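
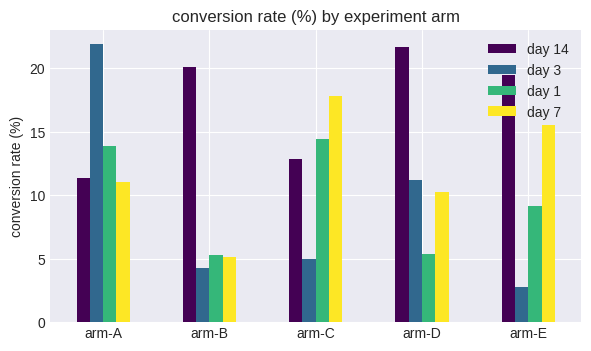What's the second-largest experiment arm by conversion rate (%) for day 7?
arm-E

Top 3 for day 7: arm-C ≈ 18, arm-E ≈ 16, arm-A ≈ 12.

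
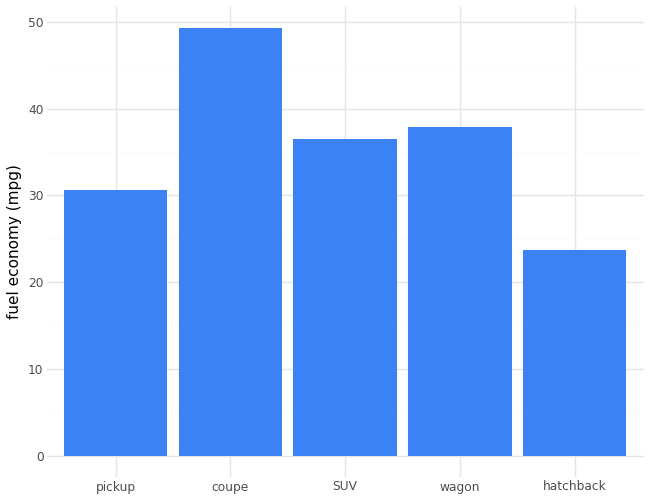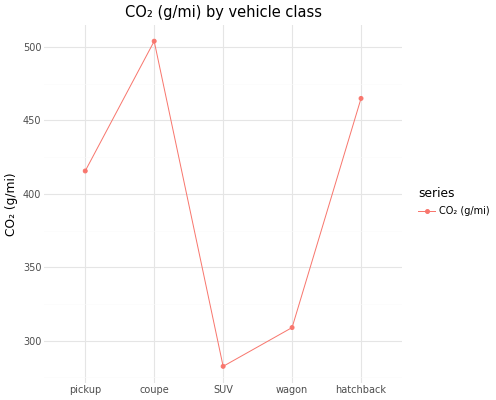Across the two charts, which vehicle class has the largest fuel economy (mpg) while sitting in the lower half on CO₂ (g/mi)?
Chart 2 median CO₂ (g/mi) ≈ 400; below-median vehicle classes: SUV, wagon. Among those, wagon has the highest fuel economy (mpg) (≈ 40).

wagon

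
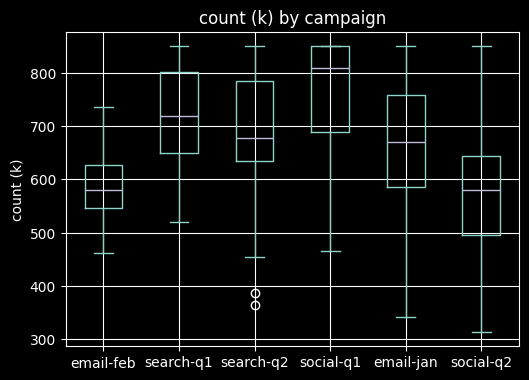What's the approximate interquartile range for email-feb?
Q3 ≈ 620, Q1 ≈ 540; IQR ≈ 80.

≈ 80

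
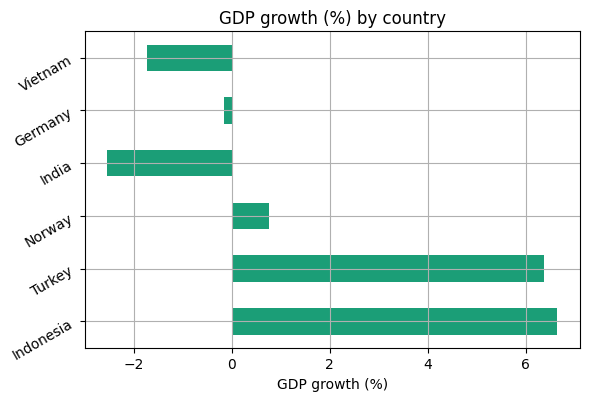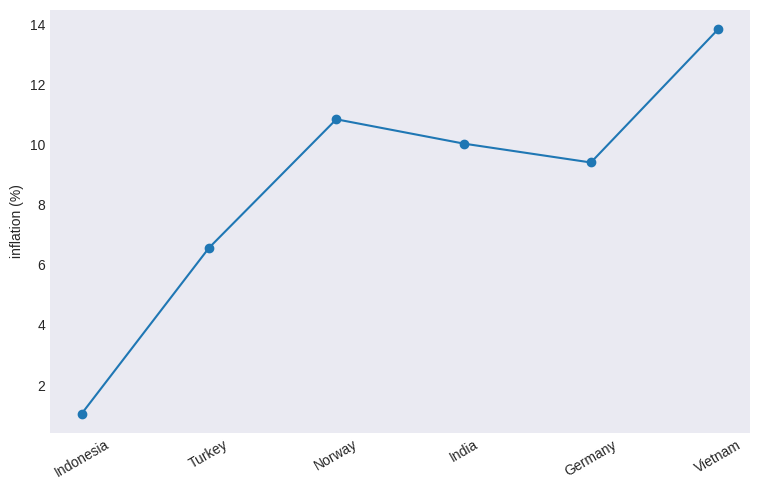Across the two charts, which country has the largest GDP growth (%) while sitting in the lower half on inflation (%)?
Chart 2 median inflation (%) ≈ 10; below-median countries: Indonesia, Turkey, Germany. Among those, Indonesia has the highest GDP growth (%) (≈ 7).

Indonesia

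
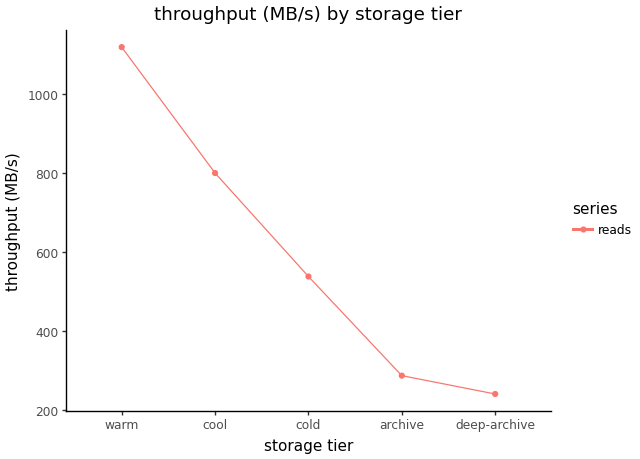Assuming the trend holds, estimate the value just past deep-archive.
Last three: 500, 300, 200 → slope ≈ -150/step → next ≈ 50.

≈ 50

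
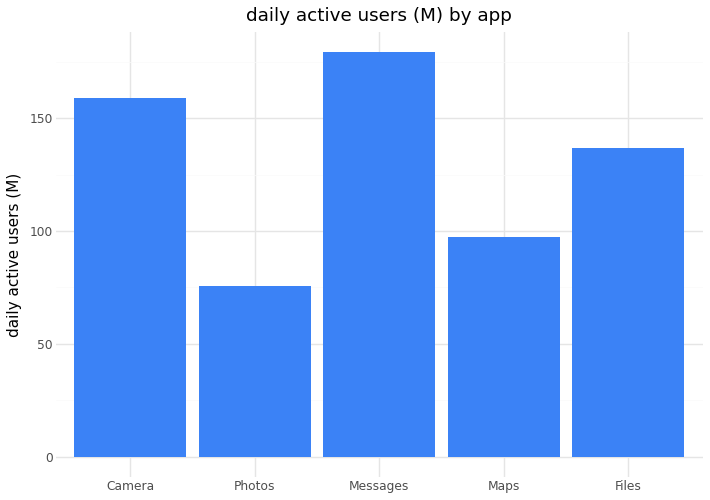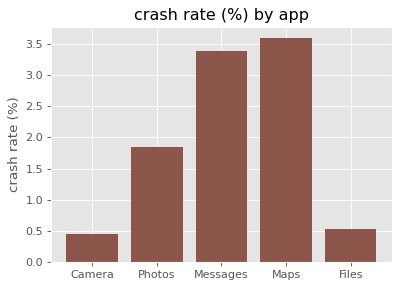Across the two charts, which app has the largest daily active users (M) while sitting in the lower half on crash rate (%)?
Chart 2 median crash rate (%) ≈ 2; below-median apps: Camera, Files. Among those, Camera has the highest daily active users (M) (≈ 160).

Camera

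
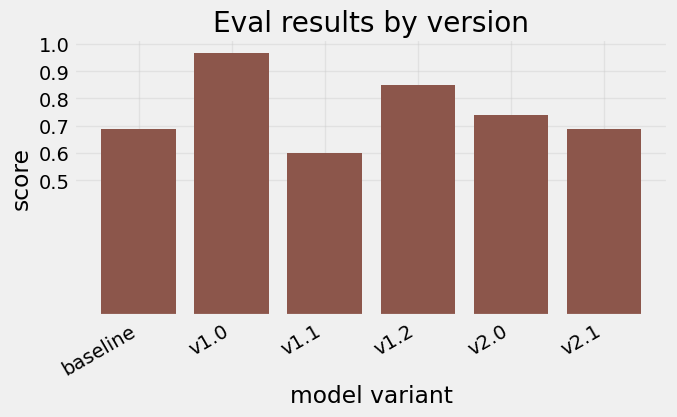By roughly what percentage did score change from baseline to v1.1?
≈ -14.3%

baseline ≈ 0.7, v1.1 ≈ 0.6; (0.6 − 0.7) / 0.7 ≈ -14.3%.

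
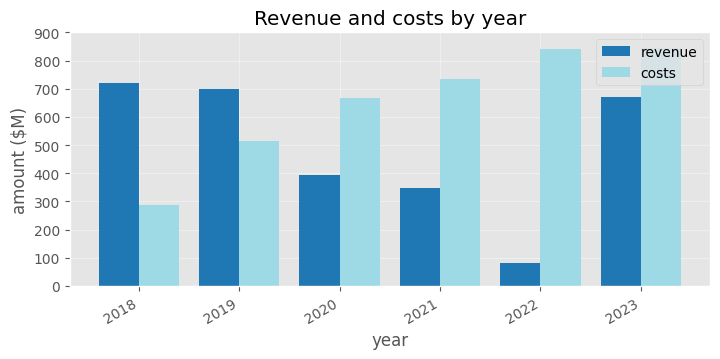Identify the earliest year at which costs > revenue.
2019: costs ≈ 500 vs revenue ≈ 700 (not yet); 2020: costs ≈ 700 vs revenue ≈ 400 (first crossover).

2020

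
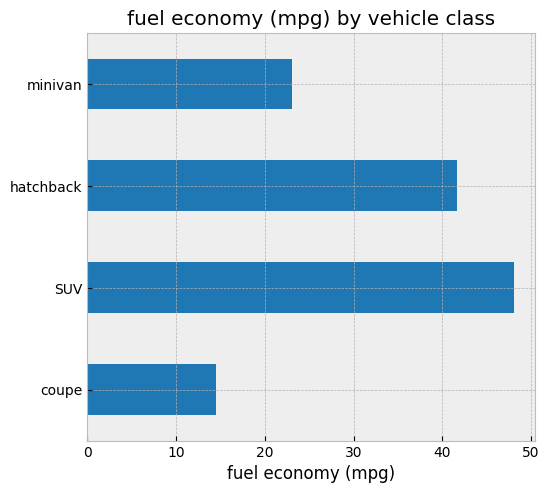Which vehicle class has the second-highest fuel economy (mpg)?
hatchback

Top 3: SUV ≈ 50, hatchback ≈ 40, minivan ≈ 25.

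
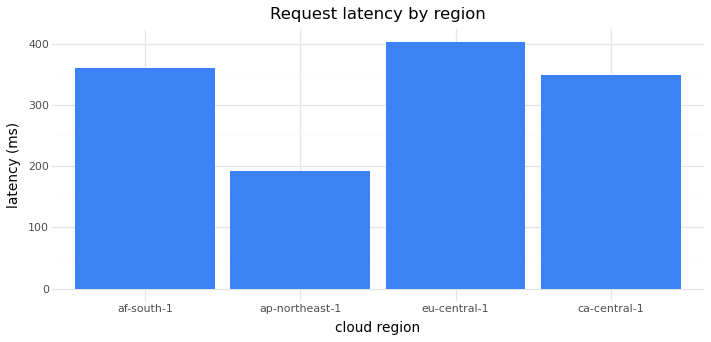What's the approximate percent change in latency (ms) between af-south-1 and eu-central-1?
af-south-1 ≈ 350, eu-central-1 ≈ 400; (400 − 350) / 350 ≈ +14.3%.

≈ +14.3%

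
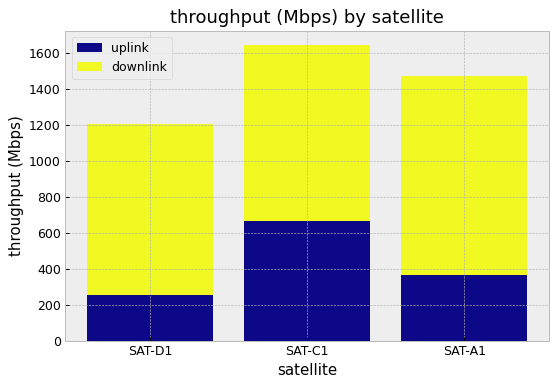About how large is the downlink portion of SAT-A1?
downlink top ≈ 1400, bottom ≈ 400; segment ≈ 1000.

≈ 1000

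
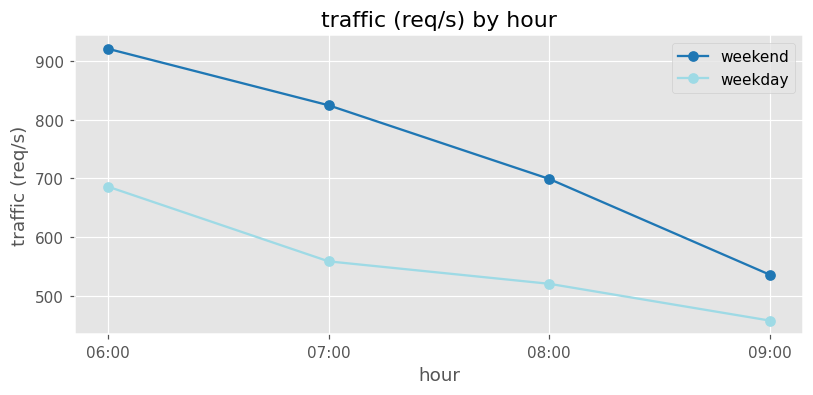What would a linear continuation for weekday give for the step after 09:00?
≈ 400

Last three: 550, 500, 450 → slope ≈ -50/step → next ≈ 400.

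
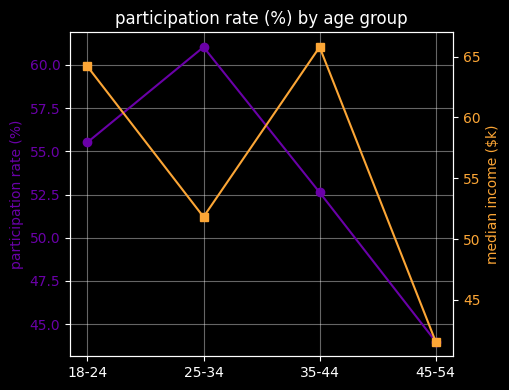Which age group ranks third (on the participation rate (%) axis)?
Top 4 (on the participation rate (%) axis): 25-34 ≈ 62, 18-24 ≈ 56, 35-44 ≈ 52, 45-54 ≈ 44.

35-44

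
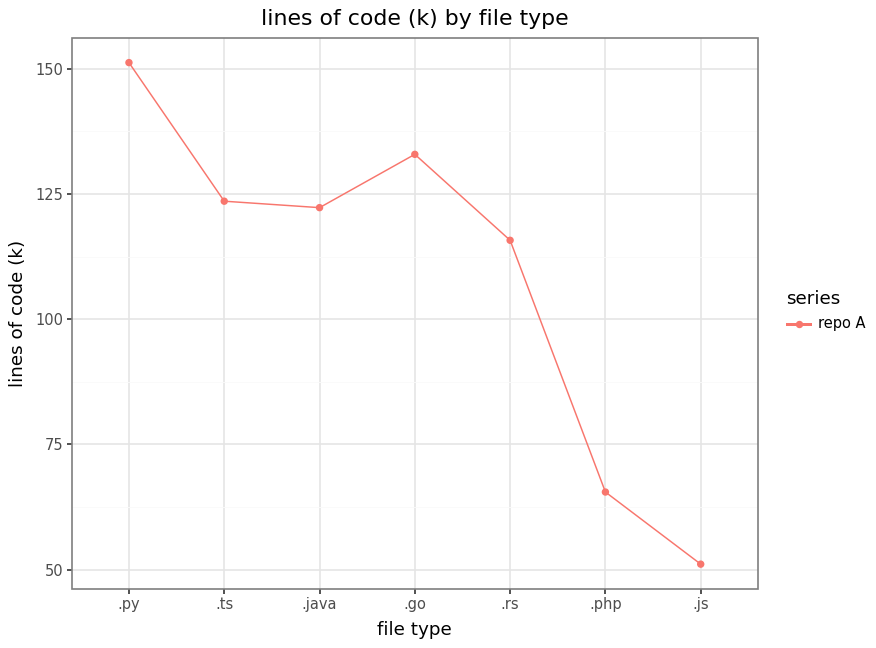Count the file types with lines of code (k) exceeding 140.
Above 140: .py.

1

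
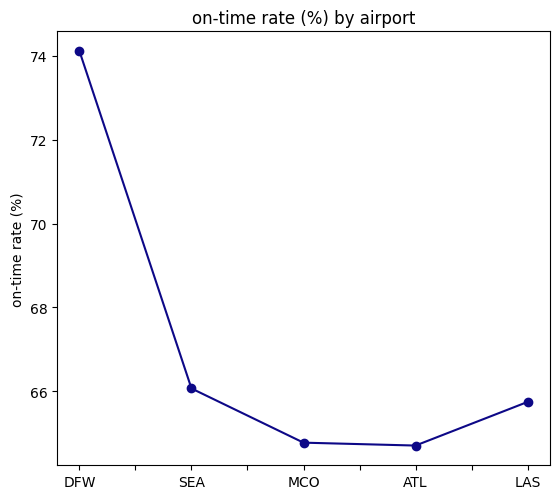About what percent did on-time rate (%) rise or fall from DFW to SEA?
≈ -10.8%

DFW ≈ 74, SEA ≈ 66; (66 − 74) / 74 ≈ -10.8%.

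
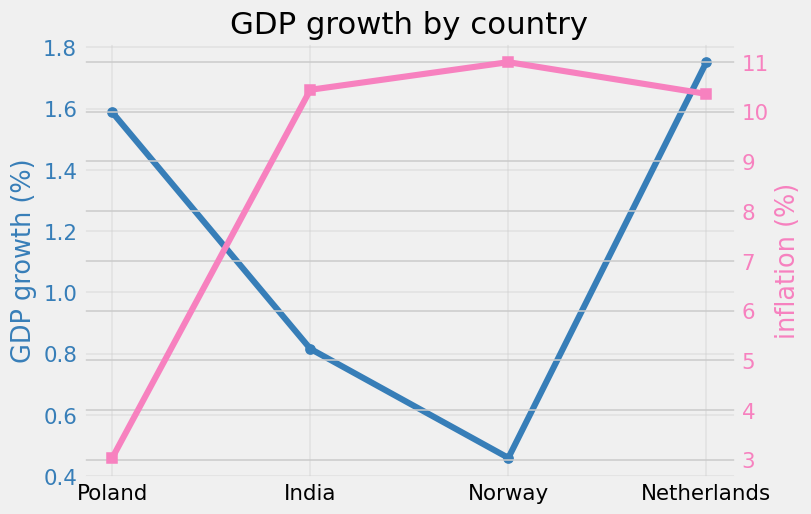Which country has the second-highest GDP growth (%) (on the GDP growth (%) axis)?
Poland

Top 3 (on the GDP growth (%) axis): Netherlands ≈ 1.8, Poland ≈ 1.6, India ≈ 0.8.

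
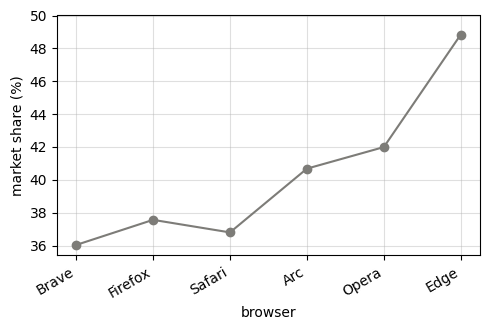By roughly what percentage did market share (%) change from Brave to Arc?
Brave ≈ 36, Arc ≈ 40; (40 − 36) / 36 ≈ +11.1%.

≈ +11.1%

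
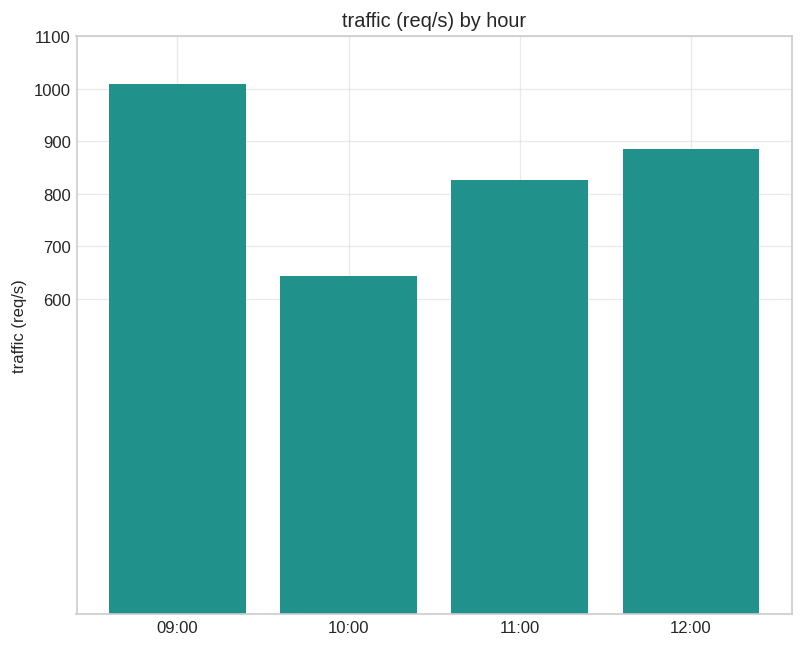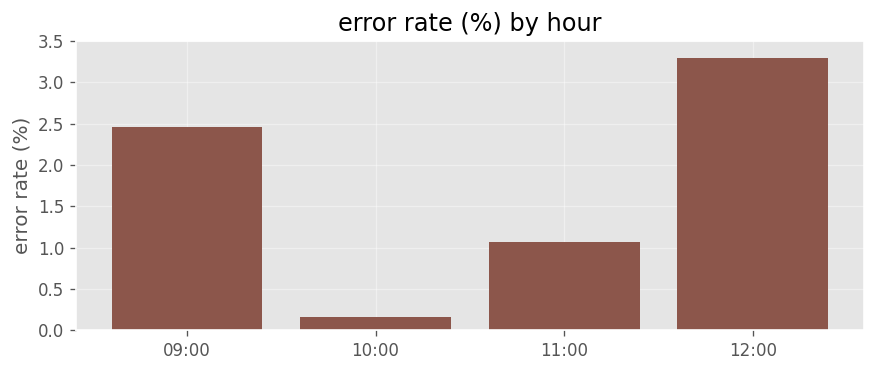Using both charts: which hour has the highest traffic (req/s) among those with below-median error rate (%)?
11:00

Chart 2 median error rate (%) ≈ 2; below-median hours: 10:00, 11:00. Among those, 11:00 has the highest traffic (req/s) (≈ 800).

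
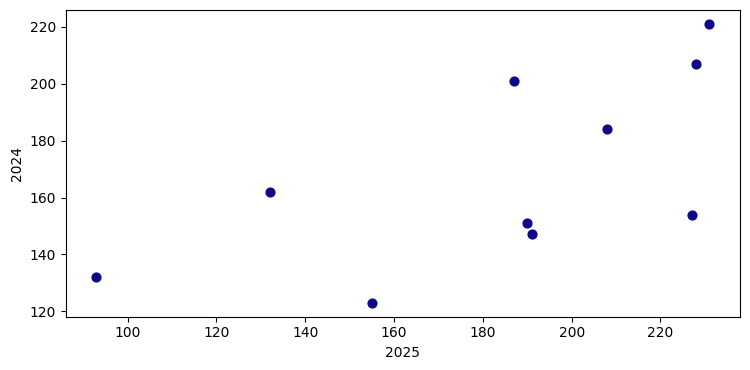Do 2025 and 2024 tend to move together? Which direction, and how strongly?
Points are positively correlated; moderate (|r| ≈ 0.6).

positive, moderate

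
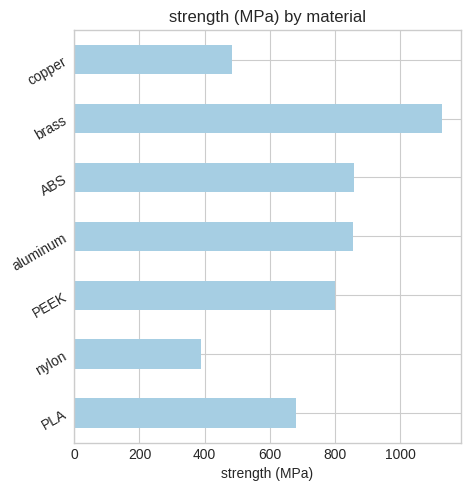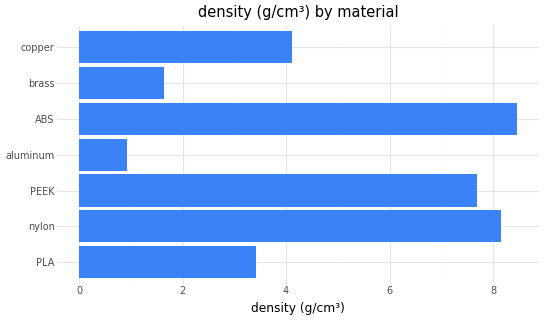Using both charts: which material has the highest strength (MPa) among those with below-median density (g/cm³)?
brass

Chart 2 median density (g/cm³) ≈ 4; below-median materials: PLA, aluminum, brass. Among those, brass has the highest strength (MPa) (≈ 1200).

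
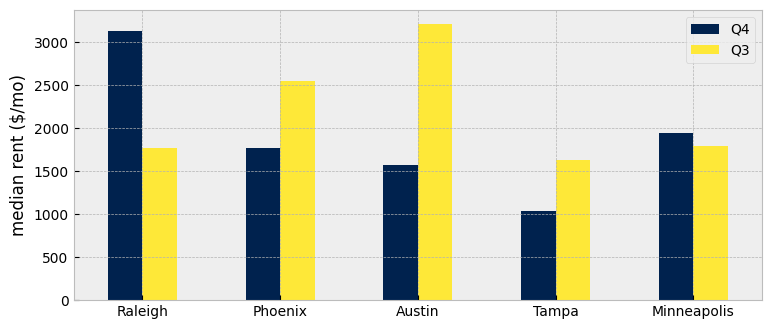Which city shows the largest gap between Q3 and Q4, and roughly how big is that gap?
Austin: Q3 ≈ 3000, Q4 ≈ 1500 → gap ≈ 1500. Next-largest (Raleigh) is only ≈ 1000.

Austin, ≈ 1500 $/mo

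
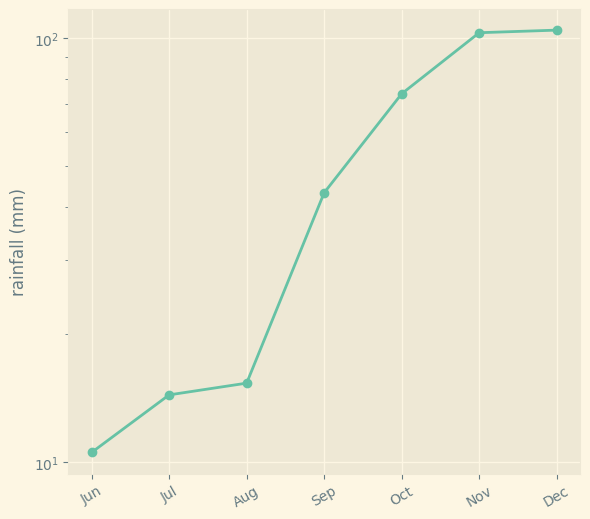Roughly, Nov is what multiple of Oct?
≈ 1.43×

Nov ≈ 100, Oct ≈ 70; 100/70 ≈ 1.43.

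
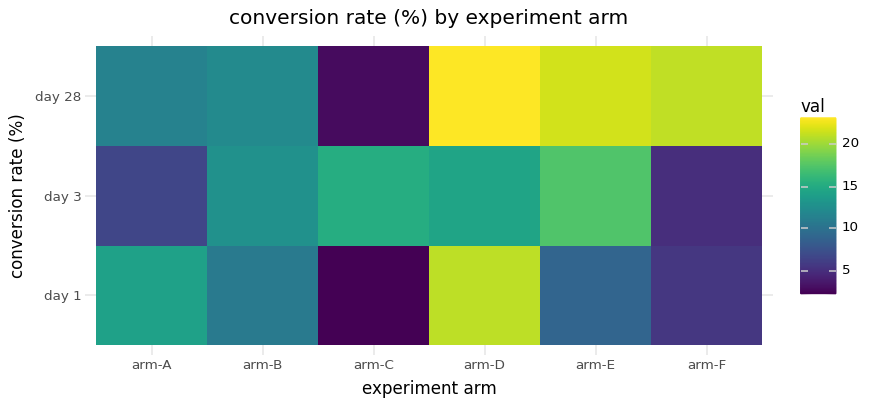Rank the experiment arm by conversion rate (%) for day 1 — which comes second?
Top 3 for day 1: arm-D ≈ 22, arm-A ≈ 14, arm-B ≈ 10.

arm-A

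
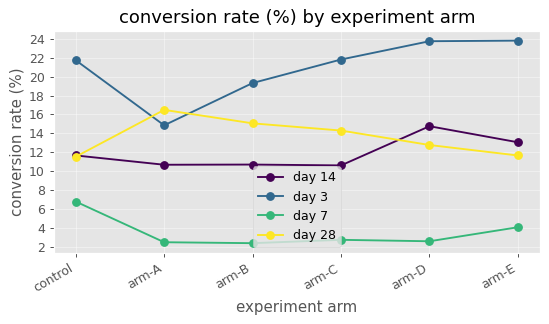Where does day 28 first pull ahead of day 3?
arm-A

control: day 28 ≈ 12 vs day 3 ≈ 22 (not yet); arm-A: day 28 ≈ 16 vs day 3 ≈ 14 (first crossover).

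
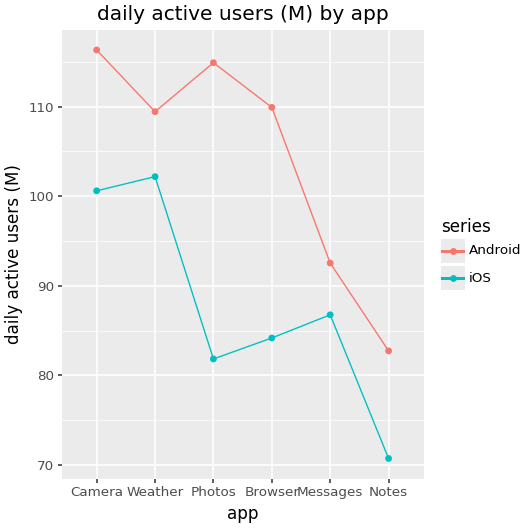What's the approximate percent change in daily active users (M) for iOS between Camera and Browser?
Camera ≈ 100, Browser ≈ 85; (85 − 100) / 100 ≈ -15%.

≈ -15%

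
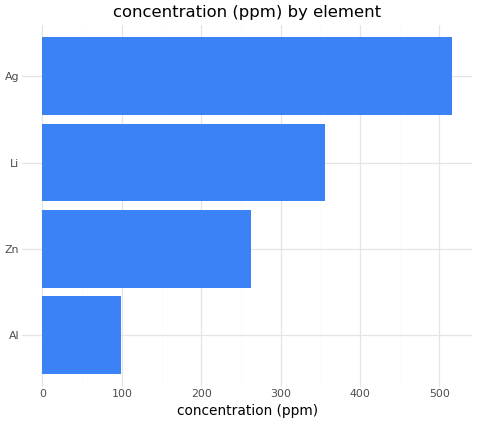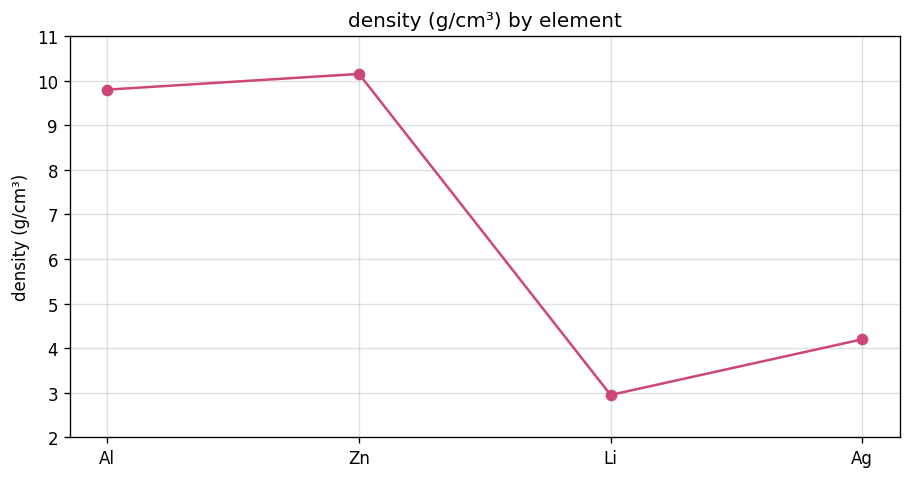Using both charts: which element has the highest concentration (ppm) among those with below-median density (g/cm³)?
Chart 2 median density (g/cm³) ≈ 7; below-median elements: Li, Ag. Among those, Ag has the highest concentration (ppm) (≈ 500).

Ag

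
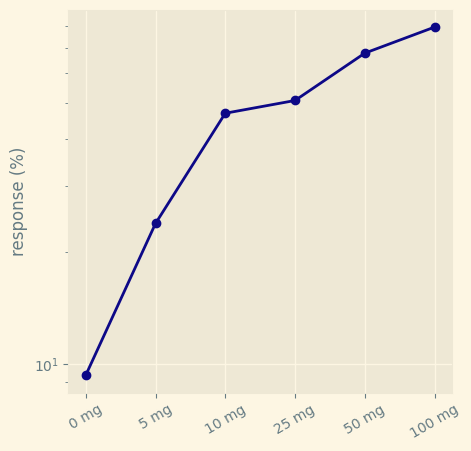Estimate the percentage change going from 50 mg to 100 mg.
50 mg ≈ 70, 100 mg ≈ 80; (80 − 70) / 70 ≈ +14.3%.

≈ +14.3%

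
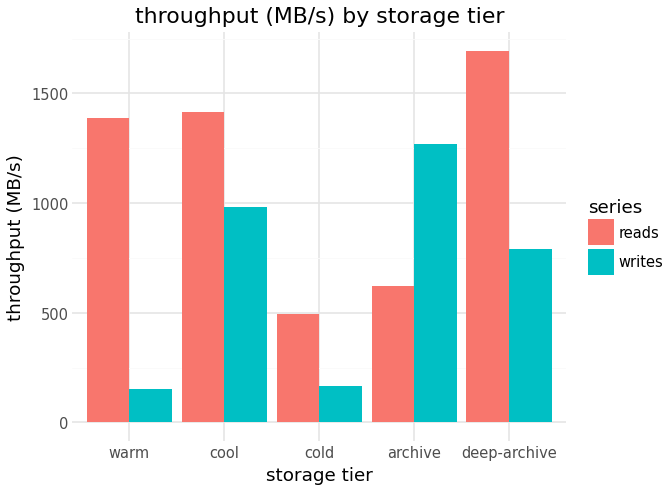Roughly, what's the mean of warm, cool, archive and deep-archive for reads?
(1400 + 1400 + 600 + 1600) / 4 ≈ 1250.

≈ 1250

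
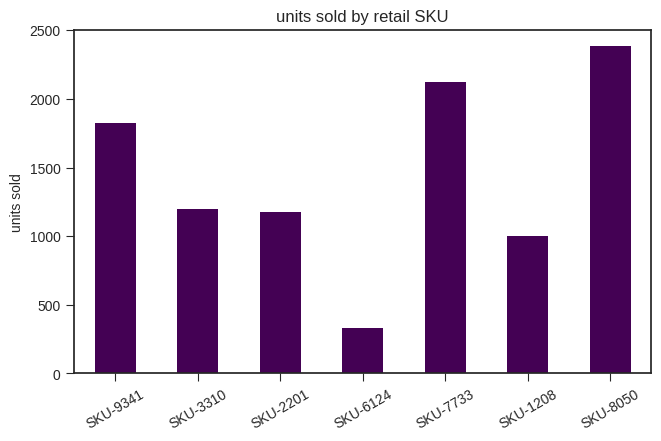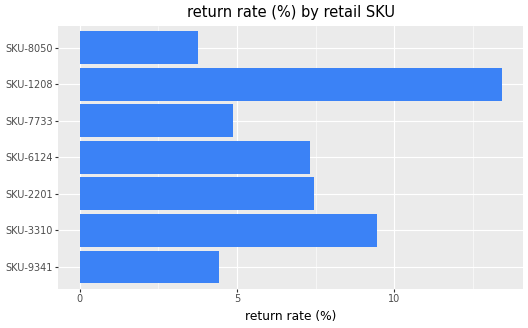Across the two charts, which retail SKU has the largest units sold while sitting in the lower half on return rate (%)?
Chart 2 median return rate (%) ≈ 8; below-median retail SKUs: SKU-9341, SKU-7733, SKU-8050. Among those, SKU-8050 has the highest units sold (≈ 2500).

SKU-8050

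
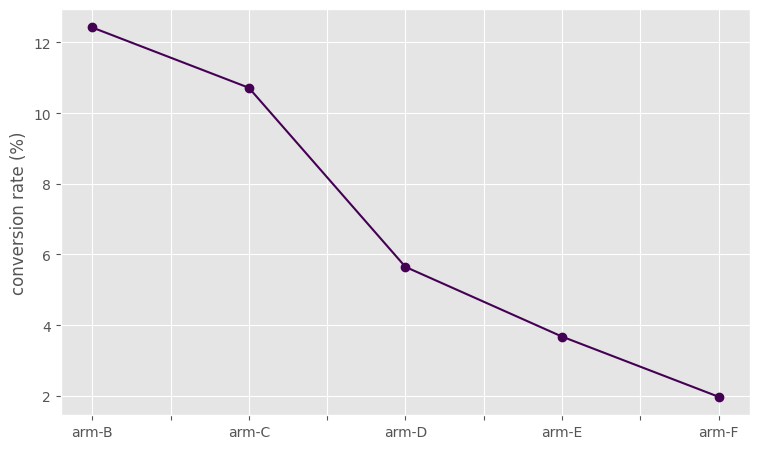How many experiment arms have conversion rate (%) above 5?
3

Above 5: arm-B, arm-C, arm-D.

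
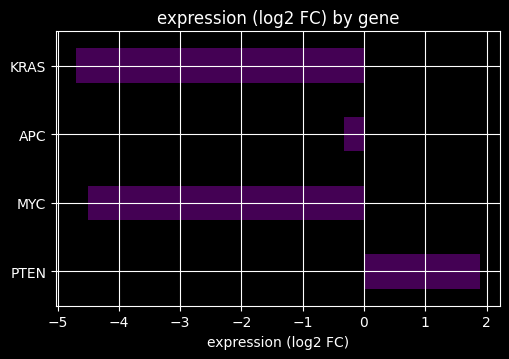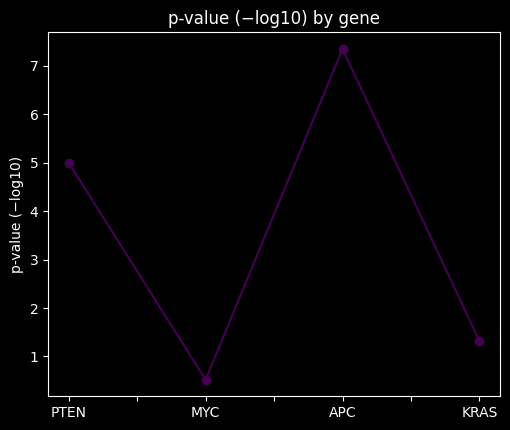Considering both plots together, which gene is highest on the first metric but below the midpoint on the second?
Chart 2 median p-value (−log10) ≈ 3; below-median genes: MYC, KRAS. Among those, MYC has the highest expression (log2 FC) (≈ -4.4).

MYC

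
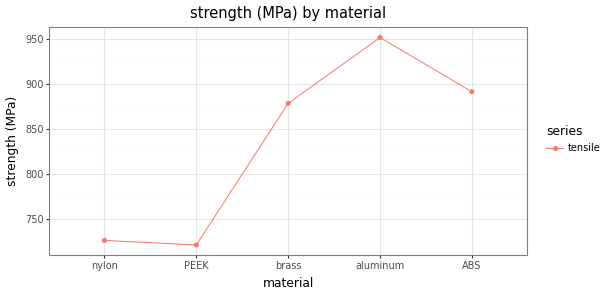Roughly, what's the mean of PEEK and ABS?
≈ 810

(720 + 900) / 2 ≈ 810.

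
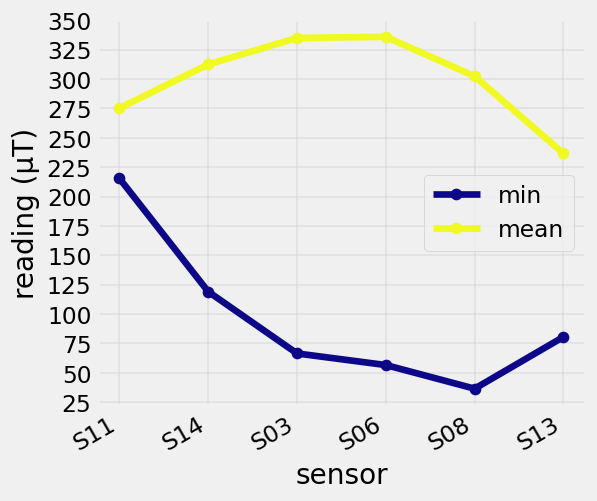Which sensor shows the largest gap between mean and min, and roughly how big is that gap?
S06: mean ≈ 325, min ≈ 50 → gap ≈ 275. Next-largest (S03) is only ≈ 250.

S06, ≈ 275 µT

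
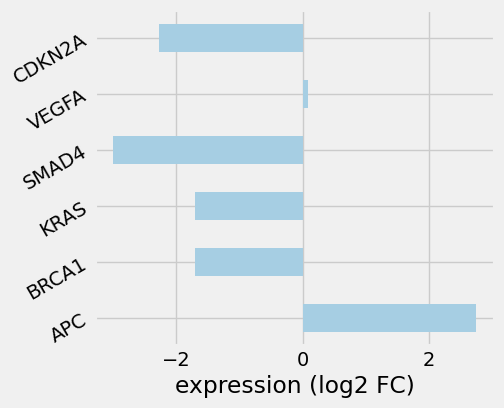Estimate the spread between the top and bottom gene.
≈ 5.5

Max APC ≈ 2.5, min SMAD4 ≈ -3.0; range ≈ 5.5.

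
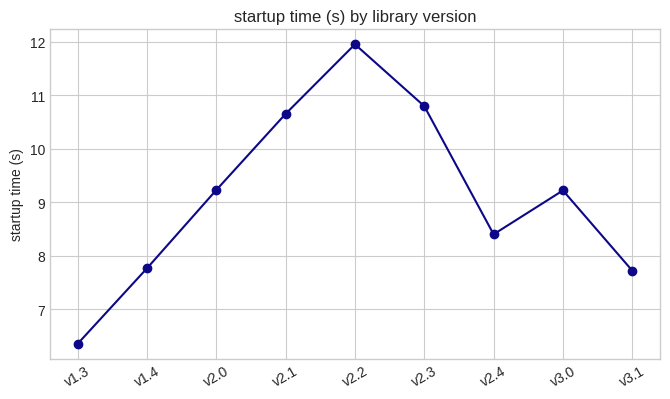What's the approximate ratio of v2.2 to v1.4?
≈ 1.5×

v2.2 ≈ 12.0, v1.4 ≈ 8.0; 12.0/8.0 ≈ 1.5.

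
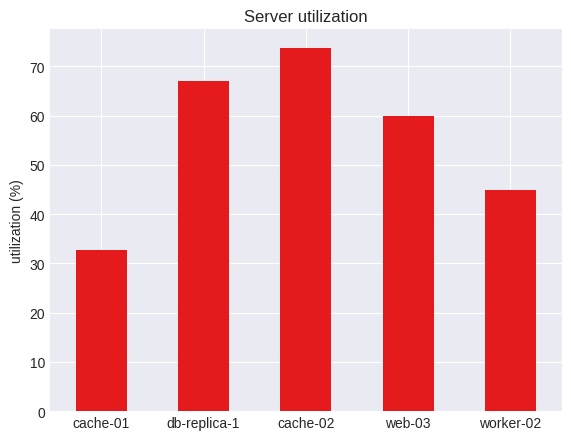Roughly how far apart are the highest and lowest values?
Max cache-02 ≈ 70, min cache-01 ≈ 30; range ≈ 40.

≈ 40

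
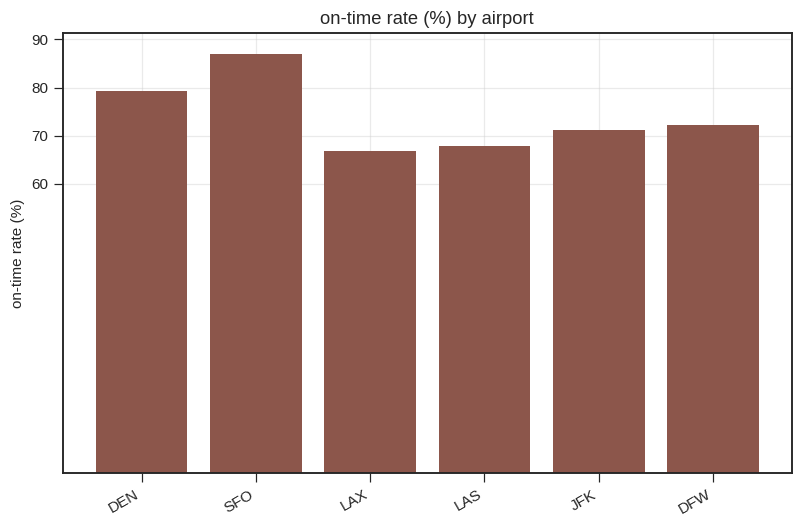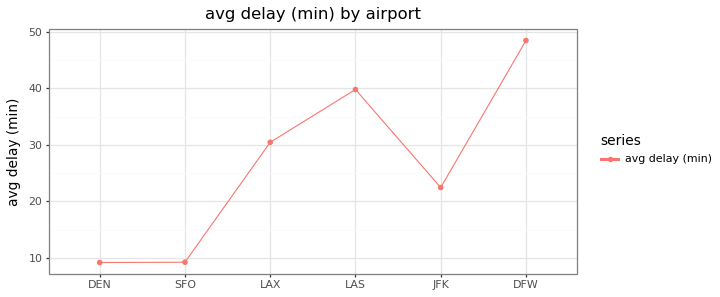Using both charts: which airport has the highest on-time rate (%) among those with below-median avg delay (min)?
SFO

Chart 2 median avg delay (min) ≈ 25; below-median airports: DEN, SFO, JFK. Among those, SFO has the highest on-time rate (%) (≈ 90).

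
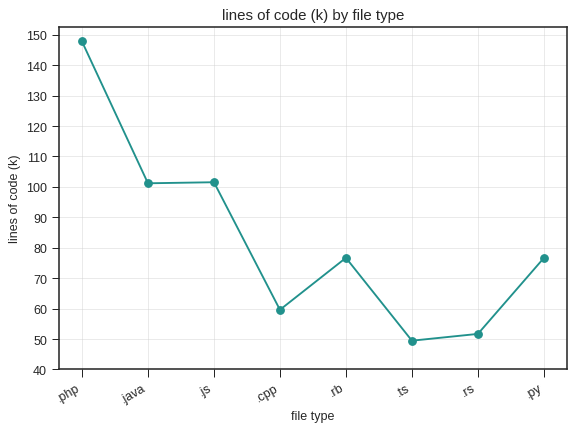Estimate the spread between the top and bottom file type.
≈ 100

Max .php ≈ 150, min .ts ≈ 50; range ≈ 100.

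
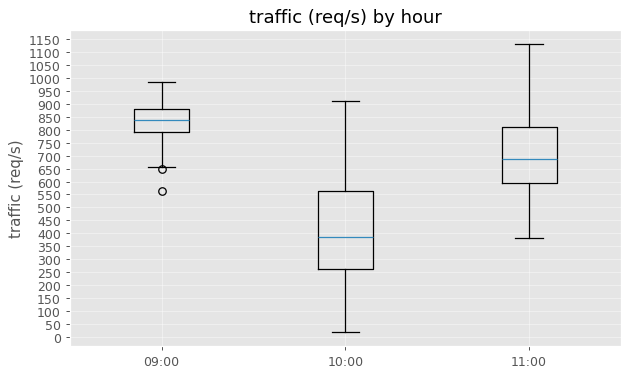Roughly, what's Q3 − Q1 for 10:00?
Q3 ≈ 550, Q1 ≈ 250; IQR ≈ 300.

≈ 300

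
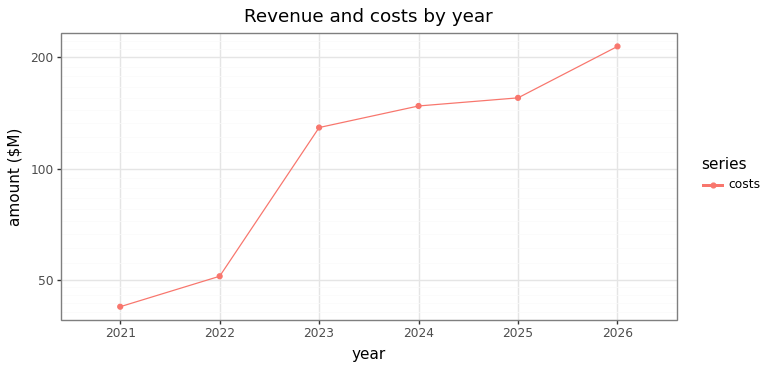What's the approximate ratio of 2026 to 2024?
≈ 1.57×

2026 ≈ 220, 2024 ≈ 140; 220/140 ≈ 1.57.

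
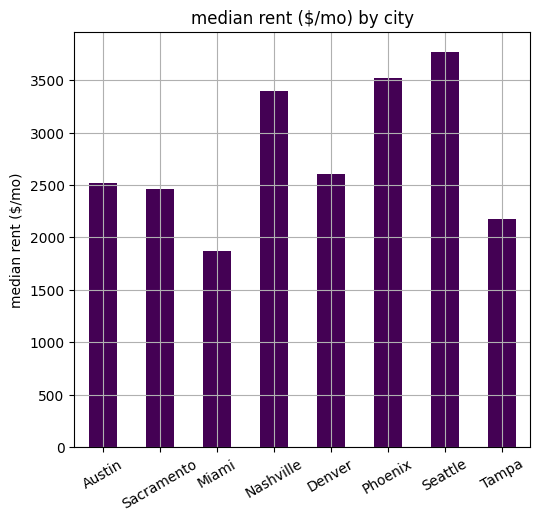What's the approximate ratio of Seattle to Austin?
Seattle ≈ 4000, Austin ≈ 2500; 4000/2500 ≈ 1.6.

≈ 1.6×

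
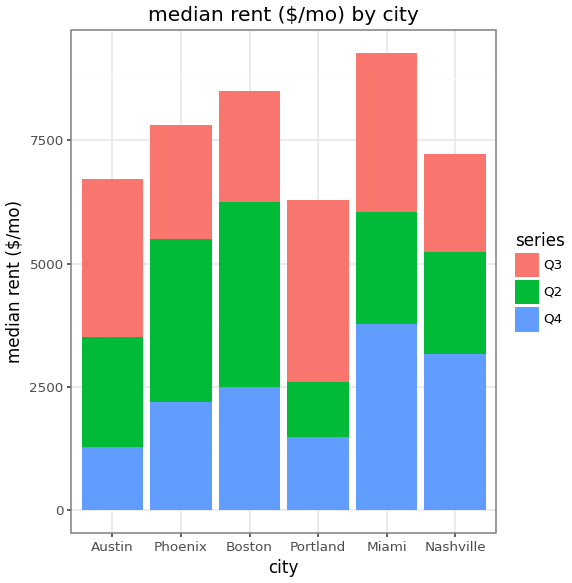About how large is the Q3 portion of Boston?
Q3 top ≈ 8000, bottom ≈ 6000; segment ≈ 2000.

≈ 2000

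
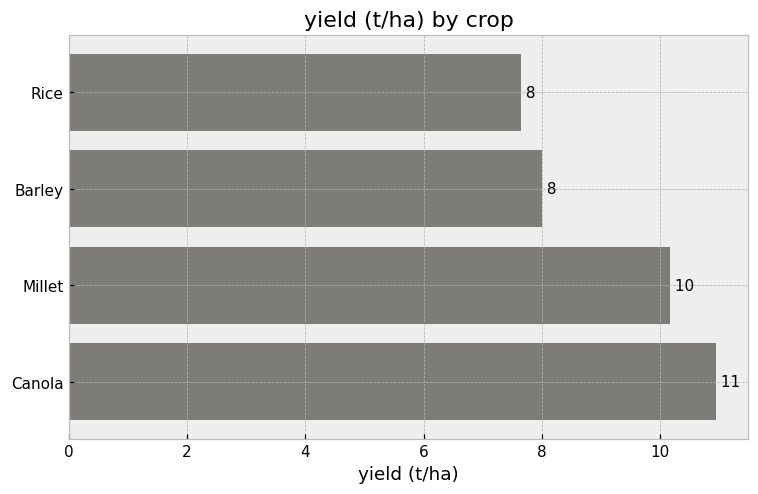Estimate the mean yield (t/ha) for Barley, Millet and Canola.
≈ 10

(8 + 10 + 11) / 3 ≈ 10.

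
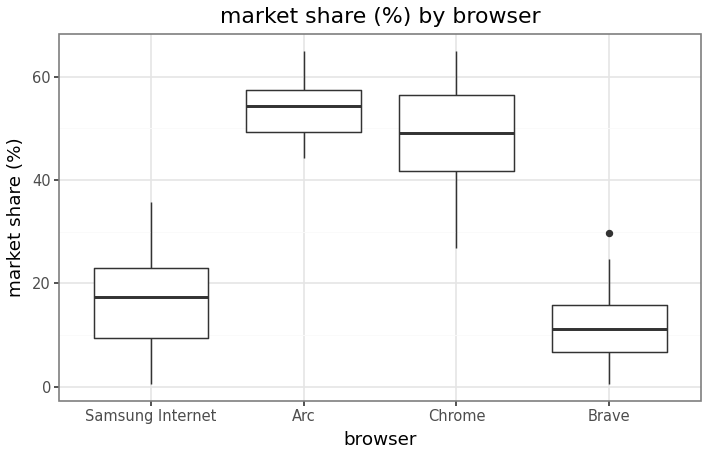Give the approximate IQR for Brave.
≈ 10

Q3 ≈ 15, Q1 ≈ 5; IQR ≈ 10.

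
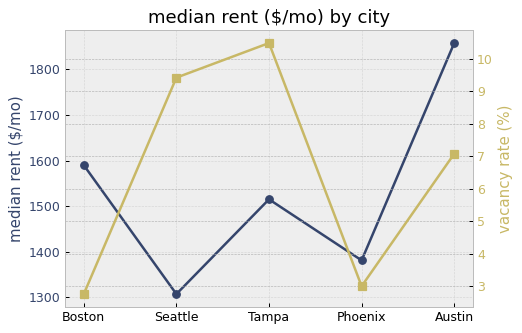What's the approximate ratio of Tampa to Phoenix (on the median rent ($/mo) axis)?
Tampa ≈ 1500, Phoenix ≈ 1400; 1500/1400 ≈ 1.07.

≈ 1.07×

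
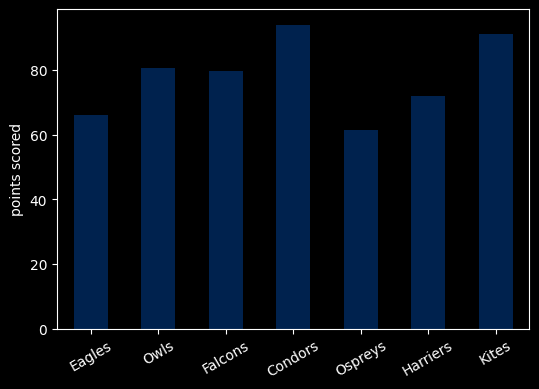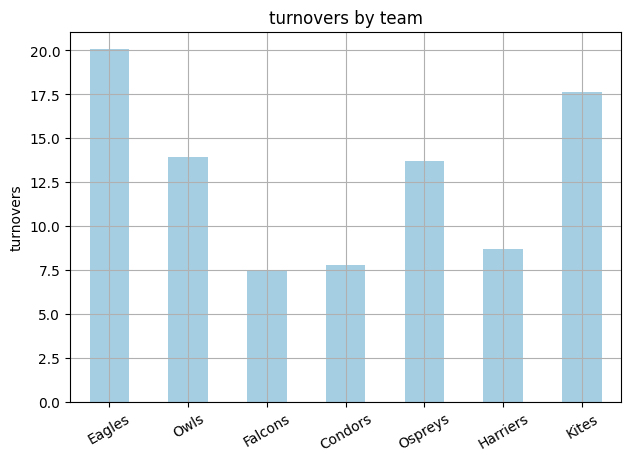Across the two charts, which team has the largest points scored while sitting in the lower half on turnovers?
Condors

Chart 2 median turnovers ≈ 14; below-median teams: Falcons, Condors, Harriers. Among those, Condors has the highest points scored (≈ 90).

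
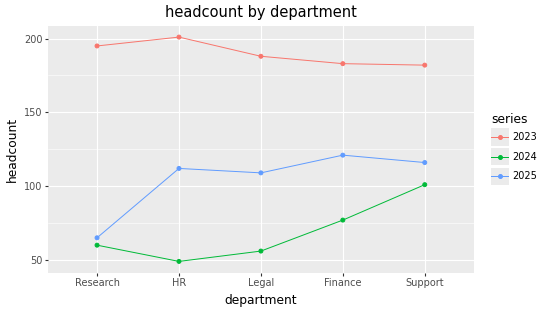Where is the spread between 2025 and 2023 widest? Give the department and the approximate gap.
Research, ≈ 140

Research: 2025 ≈ 60, 2023 ≈ 200 → gap ≈ 140. Next-largest (HR) is only ≈ 80.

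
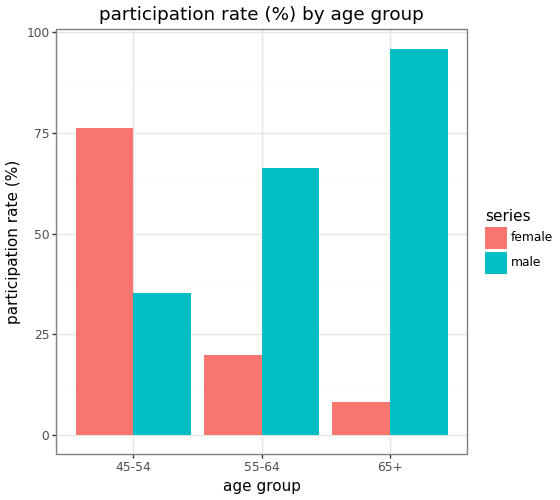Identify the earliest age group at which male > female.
45-54: male ≈ 40 vs female ≈ 80 (not yet); 55-64: male ≈ 70 vs female ≈ 20 (first crossover).

55-64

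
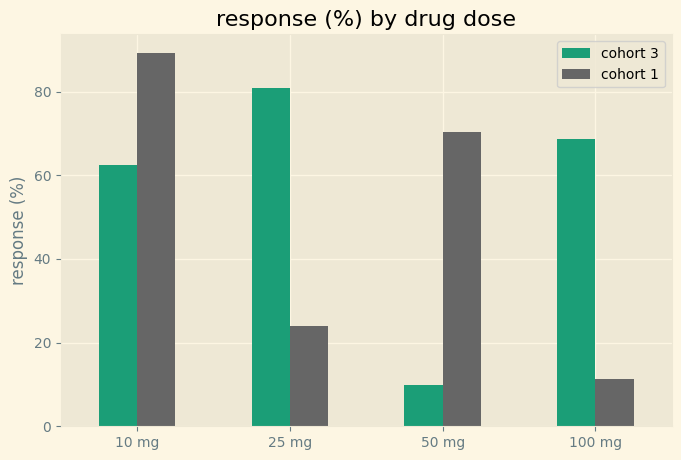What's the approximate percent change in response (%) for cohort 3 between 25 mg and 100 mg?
25 mg ≈ 80, 100 mg ≈ 70; (70 − 80) / 80 ≈ -12.5%.

≈ -12.5%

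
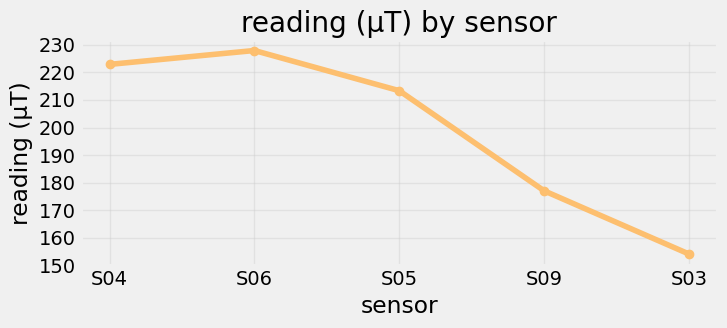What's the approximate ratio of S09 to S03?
≈ 1.2×

S09 ≈ 180, S03 ≈ 150; 180/150 ≈ 1.2.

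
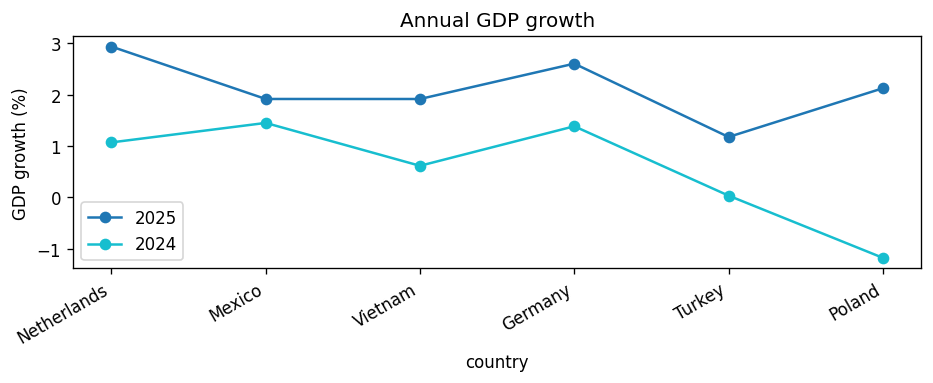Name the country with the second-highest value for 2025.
Top 3 for 2025: Netherlands ≈ 3.0, Germany ≈ 2.5, Poland ≈ 2.0.

Germany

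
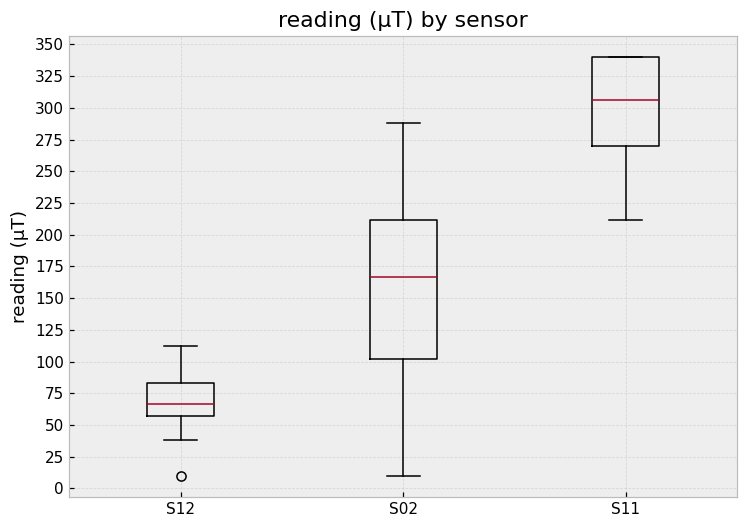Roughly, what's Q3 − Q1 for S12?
Q3 ≈ 75, Q1 ≈ 50; IQR ≈ 25.

≈ 25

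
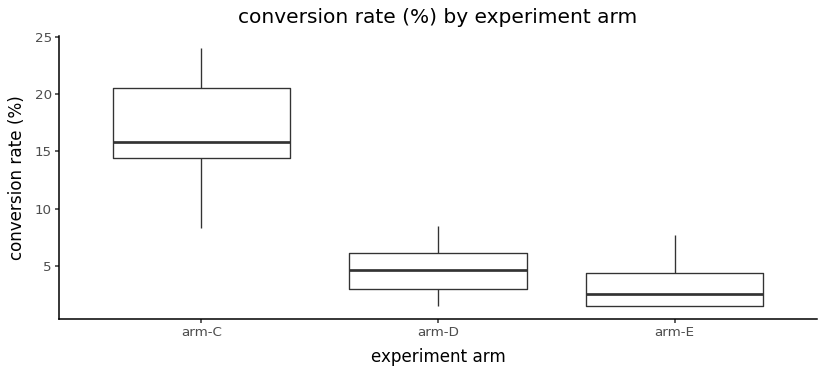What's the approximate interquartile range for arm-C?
Q3 ≈ 20, Q1 ≈ 14; IQR ≈ 6.

≈ 6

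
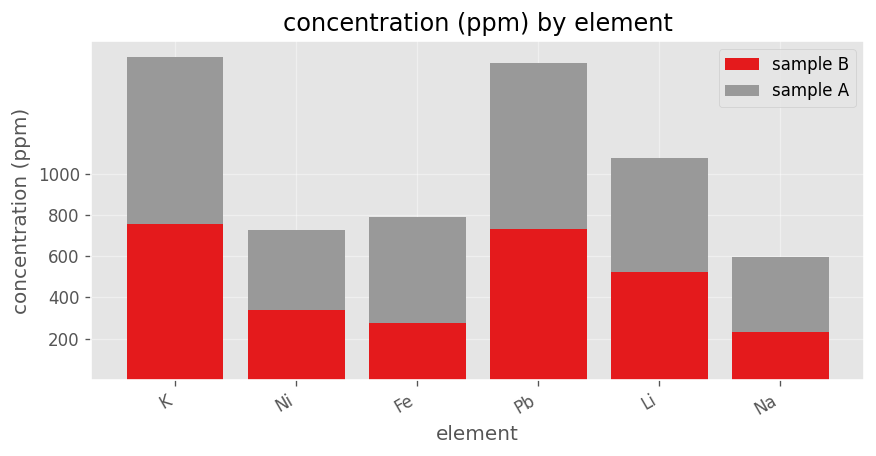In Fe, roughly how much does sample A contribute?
sample A top ≈ 800, bottom ≈ 200; segment ≈ 600.

≈ 600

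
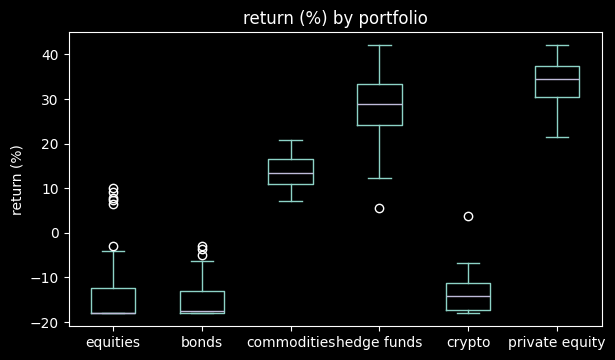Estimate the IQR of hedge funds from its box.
≈ 10

Q3 ≈ 35, Q1 ≈ 25; IQR ≈ 10.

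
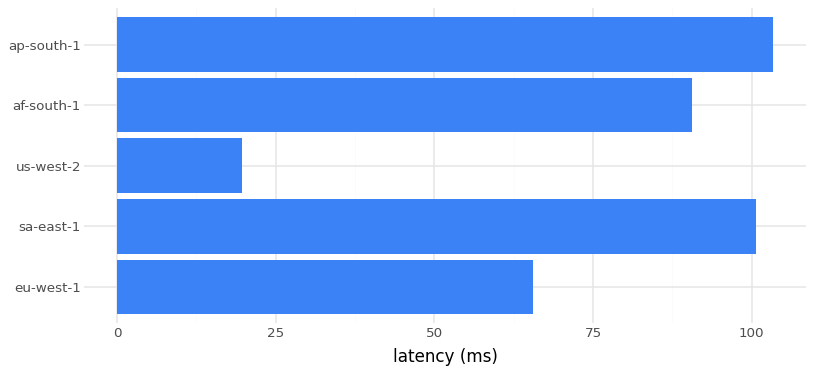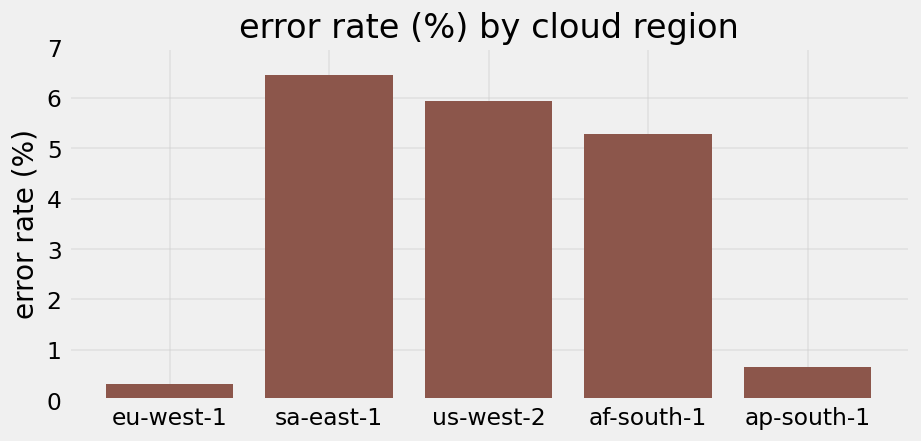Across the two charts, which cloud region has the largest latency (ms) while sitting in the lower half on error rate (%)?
Chart 2 median error rate (%) ≈ 5; below-median cloud regions: eu-west-1, ap-south-1. Among those, ap-south-1 has the highest latency (ms) (≈ 100).

ap-south-1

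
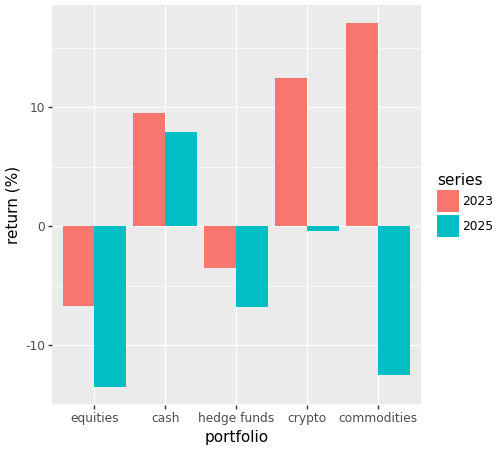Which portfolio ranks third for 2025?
hedge funds

Top 4 for 2025: cash ≈ 10, crypto ≈ 0, hedge funds ≈ -5, commodities ≈ -15.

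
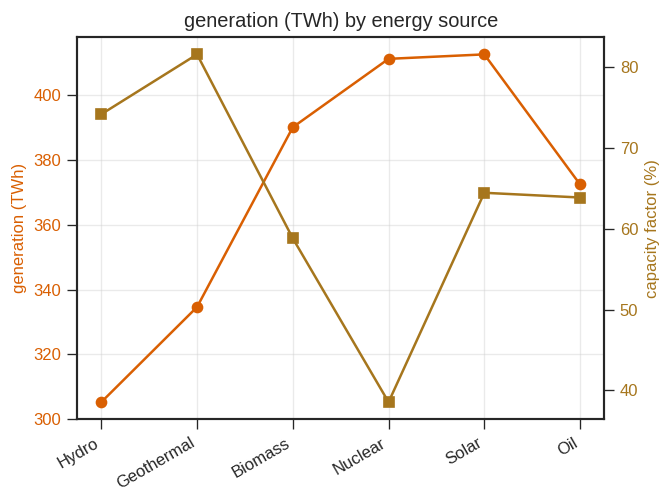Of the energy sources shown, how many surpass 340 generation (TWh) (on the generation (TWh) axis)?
4

Above 340: Biomass, Nuclear, Solar, Oil.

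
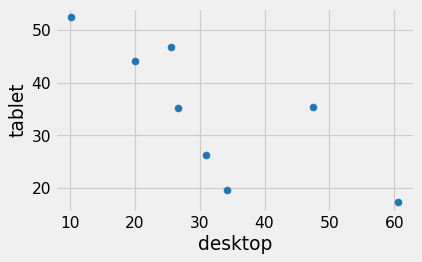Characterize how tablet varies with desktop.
negative, strong

Points are negatively correlated; strong (|r| ≈ 0.8).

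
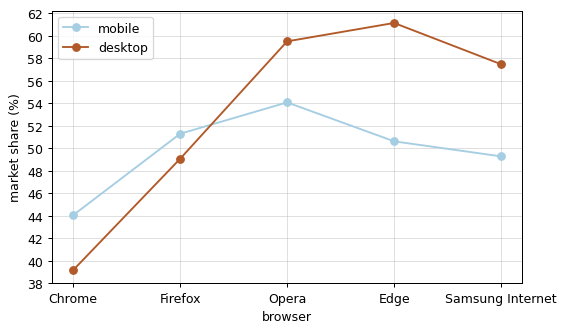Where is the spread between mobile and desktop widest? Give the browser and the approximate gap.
Edge: mobile ≈ 50, desktop ≈ 62 → gap ≈ 12. Next-largest (Samsung Internet) is only ≈ 8.

Edge, ≈ 12 %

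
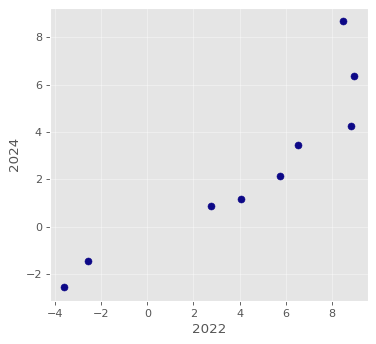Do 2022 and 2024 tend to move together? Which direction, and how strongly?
Points are positively correlated; strong (|r| ≈ 0.9).

positive, strong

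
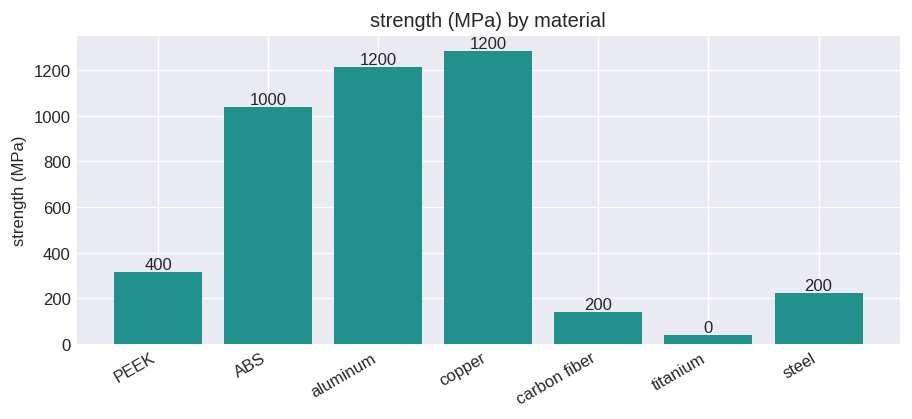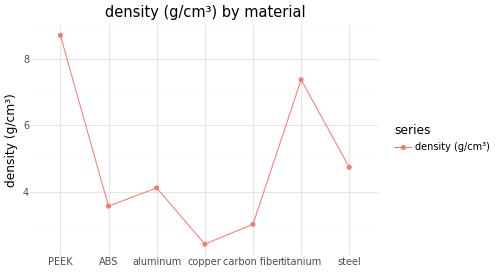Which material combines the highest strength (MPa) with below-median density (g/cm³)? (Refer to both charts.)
copper

Chart 2 median density (g/cm³) ≈ 4; below-median materials: ABS, copper, carbon fiber. Among those, copper has the highest strength (MPa) (≈ 1200).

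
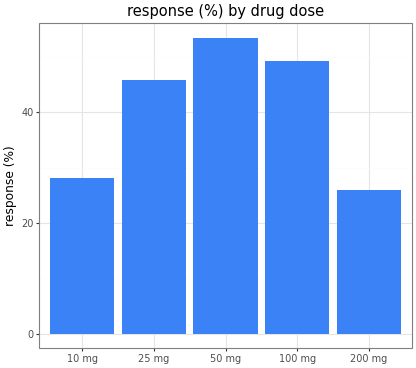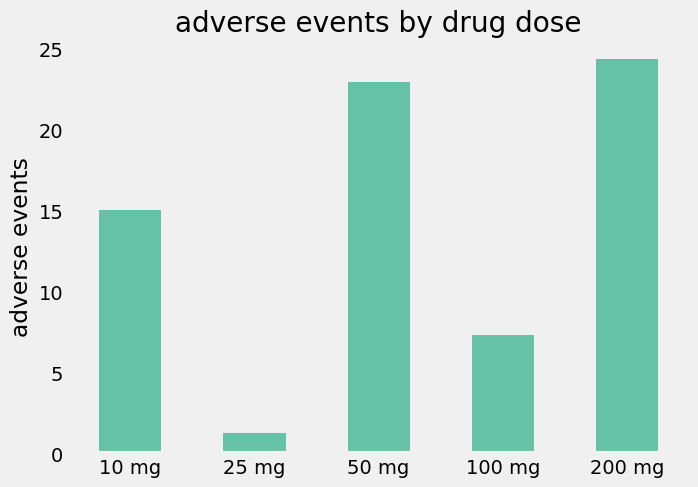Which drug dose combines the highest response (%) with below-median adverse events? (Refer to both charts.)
Chart 2 median adverse events ≈ 15; below-median drug doses: 25 mg, 100 mg. Among those, 100 mg has the highest response (%) (≈ 50).

100 mg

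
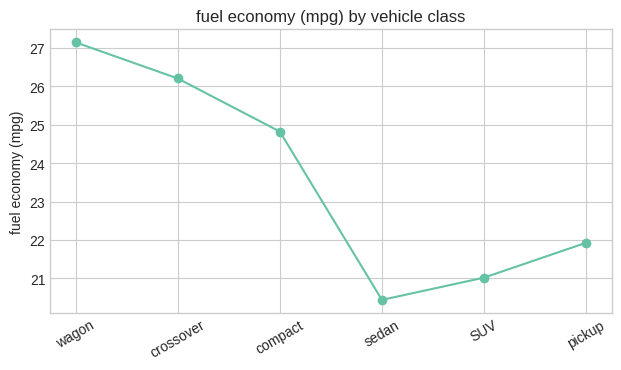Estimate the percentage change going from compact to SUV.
≈ -16%

compact ≈ 25, SUV ≈ 21; (21 − 25) / 25 ≈ -16%.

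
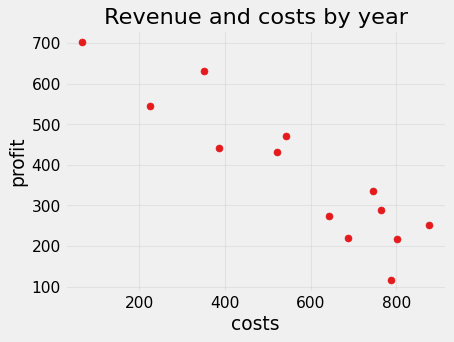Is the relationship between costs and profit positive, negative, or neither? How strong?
negative, strong

Points are negatively correlated; strong (|r| ≈ 0.9).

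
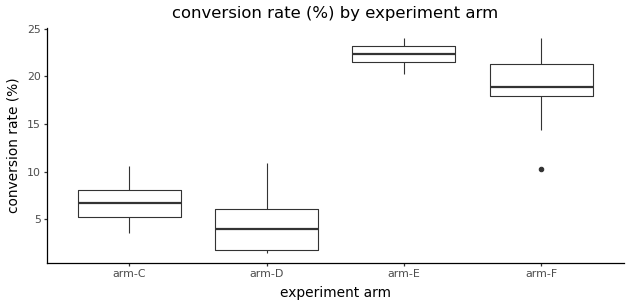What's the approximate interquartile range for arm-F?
≈ 4

Q3 ≈ 22, Q1 ≈ 18; IQR ≈ 4.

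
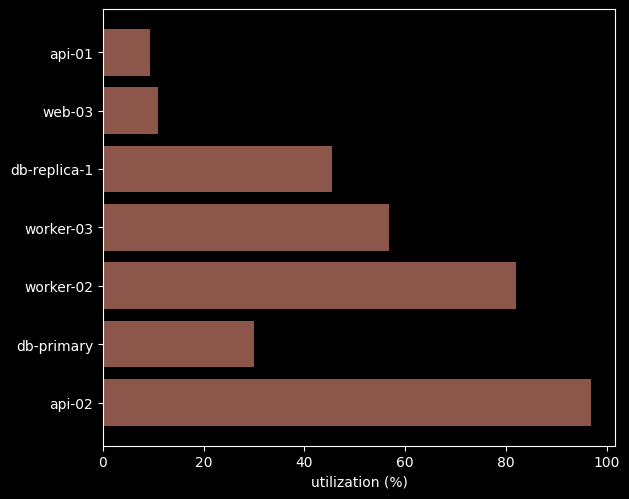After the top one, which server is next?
Top 3: api-02 ≈ 100, worker-02 ≈ 80, worker-03 ≈ 60.

worker-02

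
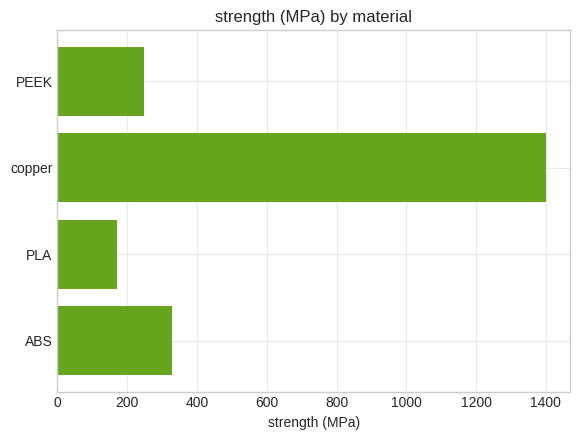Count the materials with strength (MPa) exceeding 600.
Above 600: copper.

1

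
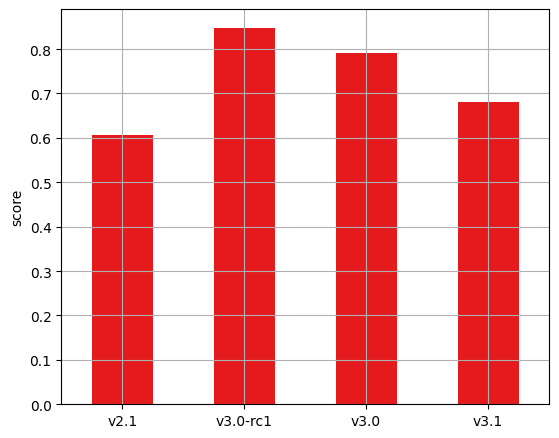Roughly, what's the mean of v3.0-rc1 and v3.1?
≈ 0.75

(0.8 + 0.7) / 2 ≈ 0.75.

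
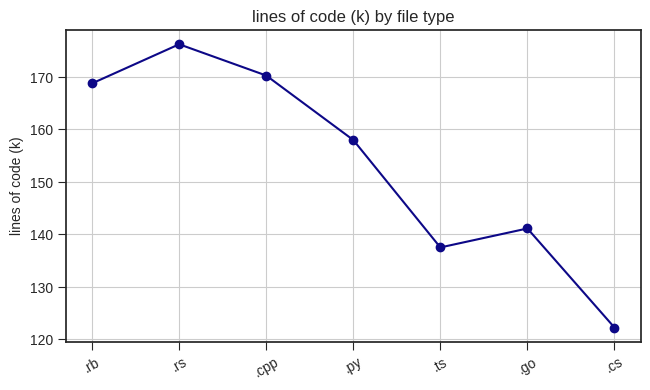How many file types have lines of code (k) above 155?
4

Above 155: .rb, .rs, .cpp, .py.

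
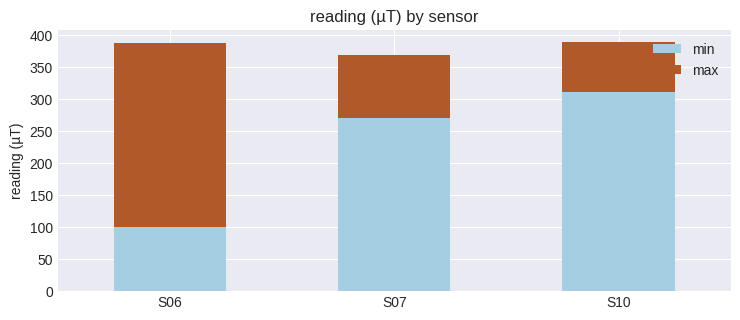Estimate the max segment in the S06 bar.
max top ≈ 400, bottom ≈ 100; segment ≈ 300.

≈ 300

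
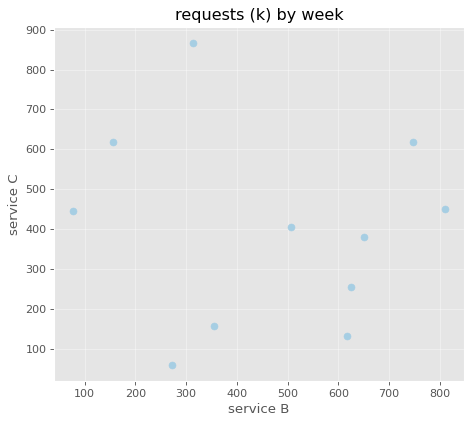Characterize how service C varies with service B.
Points are roughly uncorrelated; weak (|r| ≈ 0.1).

no clear correlation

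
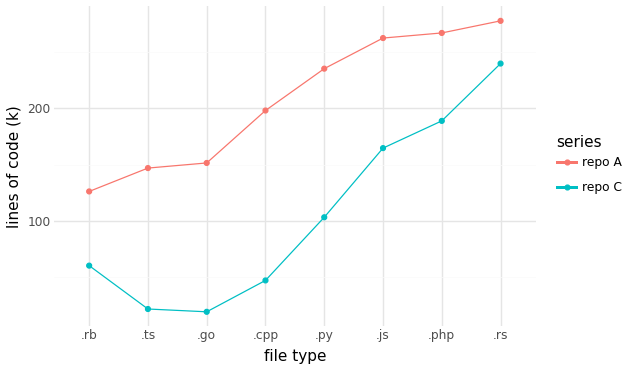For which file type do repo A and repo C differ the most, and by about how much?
.cpp: repo A ≈ 200, repo C ≈ 50 → gap ≈ 150. Next-largest (.go) is only ≈ 125.

.cpp, ≈ 150 k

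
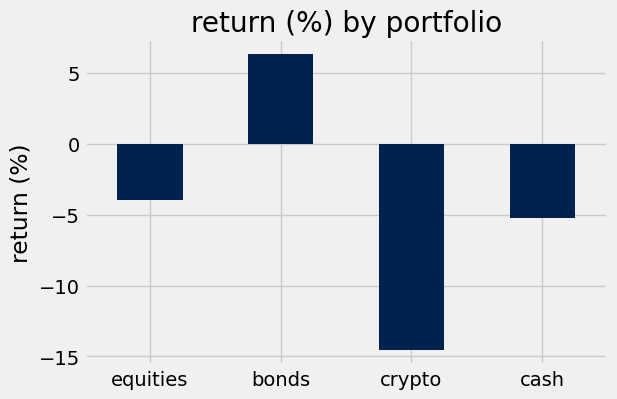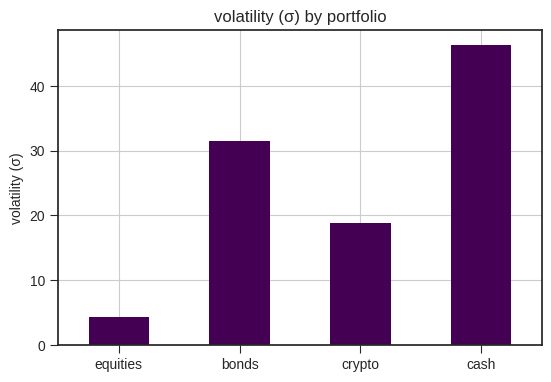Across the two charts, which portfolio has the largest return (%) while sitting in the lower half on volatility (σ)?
Chart 2 median volatility (σ) ≈ 25; below-median portfolios: equities, crypto. Among those, equities has the highest return (%) (≈ -4).

equities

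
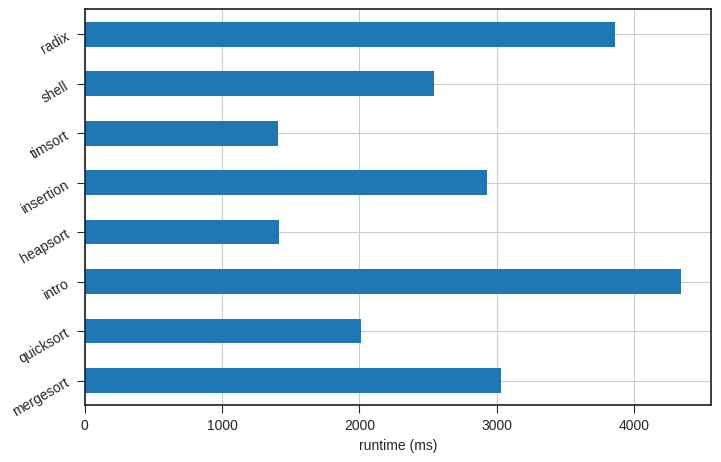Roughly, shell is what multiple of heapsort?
shell ≈ 2500, heapsort ≈ 1500; 2500/1500 ≈ 1.67.

≈ 1.67×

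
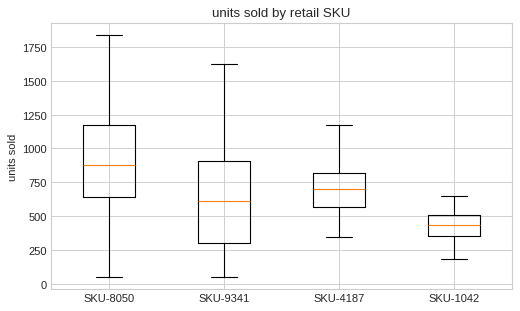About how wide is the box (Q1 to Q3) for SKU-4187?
Q3 ≈ 800, Q1 ≈ 550; IQR ≈ 250.

≈ 250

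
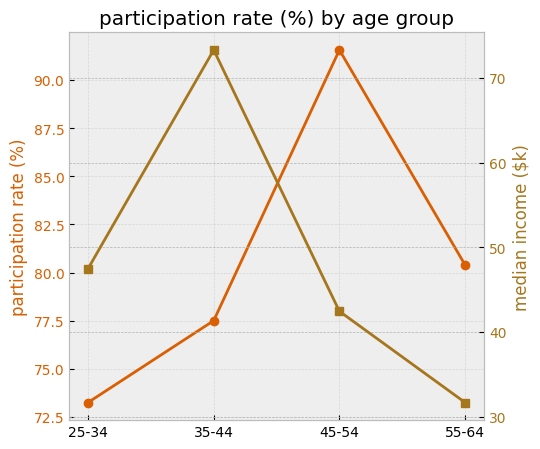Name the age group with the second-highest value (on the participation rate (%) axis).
Top 3 (on the participation rate (%) axis): 45-54 ≈ 92, 55-64 ≈ 80, 35-44 ≈ 78.

55-64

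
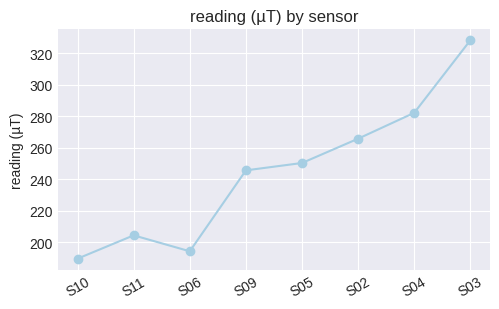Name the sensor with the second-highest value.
S04

Top 3: S03 ≈ 320, S04 ≈ 280, S02 ≈ 260.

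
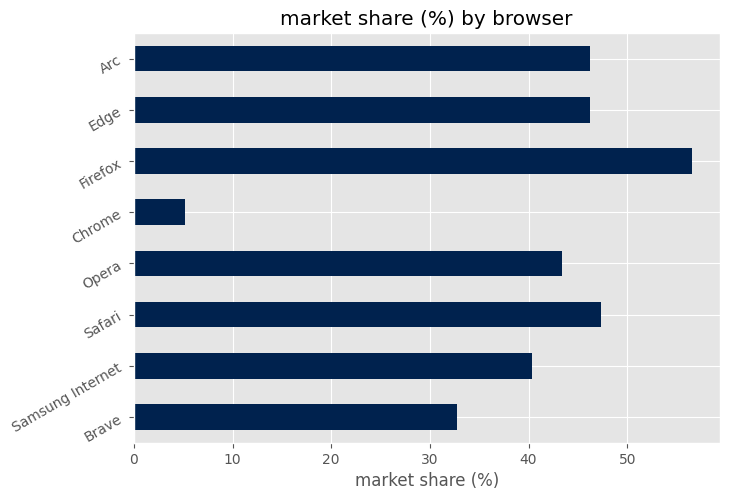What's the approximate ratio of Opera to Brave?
Opera ≈ 45, Brave ≈ 35; 45/35 ≈ 1.29.

≈ 1.29×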